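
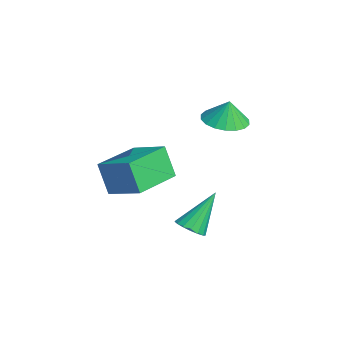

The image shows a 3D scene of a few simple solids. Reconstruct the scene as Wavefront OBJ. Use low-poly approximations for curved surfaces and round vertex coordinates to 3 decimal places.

v 0.012 2.139 -1.547
v 0.587 2.508 -1.646
v -0.452 3.281 0.027
v 0.36 2.665 -1.827
v 0.053 2.702 -1.944
v -0.263 2.61 -1.97
v -0.516 2.41 -1.899
v -0.648 2.147 -1.748
v -0.629 1.883 -1.551
v -0.463 1.678 -1.353
v -0.188 1.578 -1.199
v 0.133 1.606 -1.126
v 0.426 1.757 -1.148
v 0.624 1.995 -1.263
v 0.682 2.266 -1.442
v -1.148 -0.803 0.151
v -1.657 -1.111 1.561
v -2.474 0.924 0.051
v -2.983 0.616 1.461
v 0.063 0.164 0.799
v -0.446 -0.144 2.209
v -1.263 1.891 0.699
v -1.772 1.583 2.109
v -1.465 3.906 3.467
v -0.528 3.66 3.421
v -1.375 4.054 4.513
v -0.518 4.087 3.359
v -0.696 4.479 3.32
v -1.026 4.757 3.309
v -1.443 4.866 3.33
v -1.865 4.786 3.378
v -2.207 4.531 3.443
v -2.402 4.153 3.514
v -2.412 3.725 3.575
v -2.234 3.334 3.615
v -1.904 3.056 3.625
v -1.487 2.946 3.604
v -1.066 3.027 3.557
v -0.724 3.282 3.491
f 2 1 4
f 2 4 3
f 4 1 5
f 4 5 3
f 5 1 6
f 5 6 3
f 6 1 7
f 6 7 3
f 7 1 8
f 7 8 3
f 8 1 9
f 8 9 3
f 9 1 10
f 9 10 3
f 10 1 11
f 10 11 3
f 11 1 12
f 11 12 3
f 12 1 13
f 12 13 3
f 13 1 14
f 13 14 3
f 14 1 15
f 14 15 3
f 15 1 2
f 15 2 3
f 17 19 16
f 20 17 16
f 16 19 18
f 18 20 16
f 17 23 19
f 21 17 20
f 21 23 17
f 19 23 18
f 22 20 18
f 18 23 22
f 22 21 20
f 23 21 22
f 25 24 27
f 25 27 26
f 27 24 28
f 27 28 26
f 28 24 29
f 28 29 26
f 29 24 30
f 29 30 26
f 30 24 31
f 30 31 26
f 31 24 32
f 31 32 26
f 32 24 33
f 32 33 26
f 33 24 34
f 33 34 26
f 34 24 35
f 34 35 26
f 35 24 36
f 35 36 26
f 36 24 37
f 36 37 26
f 37 24 38
f 37 38 26
f 38 24 39
f 38 39 26
f 39 24 25
f 39 25 26



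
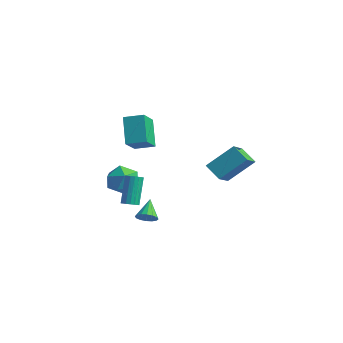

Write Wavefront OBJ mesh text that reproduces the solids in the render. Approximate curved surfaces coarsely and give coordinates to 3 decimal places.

v 0.313 -0.931 -4.257
v 0.848 -0.971 -3.807
v -0.313 0.091 -3.423
v 0.945 -0.716 -4.045
v 0.873 -0.519 -4.341
v 0.651 -0.432 -4.614
v 0.339 -0.479 -4.791
v 0.02 -0.647 -4.825
v -0.221 -0.89 -4.708
v -0.318 -1.145 -4.469
v -0.247 -1.342 -4.174
v -0.025 -1.429 -3.901
v 0.288 -1.383 -3.723
v 0.607 -1.215 -3.689
v 0.96 -3.068 -1.652
v 1.478 -2.963 -1.544
v 0.939 -1.967 0.08
v 0.42 -2.072 -0.028
v 1.404 -2.764 -1.691
v 0.865 -1.768 -0.067
v 1.228 -2.634 -1.829
v 0.689 -1.638 -0.205
v 0.991 -2.604 -1.926
v 0.451 -1.608 -0.302
v 0.746 -2.68 -1.961
v 0.206 -1.684 -0.337
v 0.55 -2.845 -1.925
v 0.011 -1.849 -0.301
v 0.449 -3.061 -1.826
v -0.091 -2.065 -0.202
v 0.464 -3.279 -1.687
v -0.076 -2.283 -0.063
v 0.593 -3.448 -1.541
v 0.053 -2.452 0.083
v 0.806 -3.53 -1.419
v 0.266 -2.534 0.204
v 1.054 -3.507 -1.352
v 0.514 -2.511 0.272
v 1.281 -3.383 -1.352
v 0.741 -2.386 0.271
v 1.434 -3.186 -1.422
v 0.894 -2.19 0.202
v 2.914 1.36 0.29
v 3.836 2.755 1.658
v 2.354 2.851 -0.852
v 3.276 4.246 0.516
v 4.004 1.274 -0.356
v 4.926 2.669 1.012
v 3.444 2.765 -1.498
v 4.366 4.16 -0.13
v 0.132 -1.714 2.051
v 0.608 -2.996 3.252
v -0.885 -0.785 3.446
v -0.409 -2.067 4.647
v 1.149 -1.053 2.353
v 1.625 -2.335 3.554
v 0.132 -0.124 3.748
v 0.608 -1.406 4.949
v -1.338 -0.741 -0.873
v -0.462 -0.848 -1.572
v -1.298 -2.532 -0.548
v -0.422 -2.639 -1.247
v -0.296 -2.104 -0.265
v -0.321 -0.998 -0.466
v -1.439 -2.382 -1.654
v -1.464 -1.276 -1.855
v -0.525 -1.863 -2.055
v 0.181 -1.691 -1.196
v -1.941 -1.689 -0.924
v -1.235 -1.517 -0.065
f 2 1 4
f 2 4 3
f 4 1 5
f 4 5 3
f 5 1 6
f 5 6 3
f 6 1 7
f 6 7 3
f 7 1 8
f 7 8 3
f 8 1 9
f 8 9 3
f 9 1 10
f 9 10 3
f 10 1 11
f 10 11 3
f 11 1 12
f 11 12 3
f 12 1 13
f 12 13 3
f 13 1 14
f 13 14 3
f 14 1 2
f 14 2 3
f 16 15 19
f 16 19 17
f 17 19 20
f 17 20 18
f 19 15 21
f 19 21 20
f 20 21 22
f 20 22 18
f 21 15 23
f 21 23 22
f 22 23 24
f 22 24 18
f 23 15 25
f 23 25 24
f 24 25 26
f 24 26 18
f 25 15 27
f 25 27 26
f 26 27 28
f 26 28 18
f 27 15 29
f 27 29 28
f 28 29 30
f 28 30 18
f 29 15 31
f 29 31 30
f 30 31 32
f 30 32 18
f 31 15 33
f 31 33 32
f 32 33 34
f 32 34 18
f 33 15 35
f 33 35 34
f 34 35 36
f 34 36 18
f 35 15 37
f 35 37 36
f 36 37 38
f 36 38 18
f 37 15 39
f 37 39 38
f 38 39 40
f 38 40 18
f 39 15 41
f 39 41 40
f 40 41 42
f 40 42 18
f 41 15 16
f 41 16 42
f 42 16 17
f 42 17 18
f 44 46 43
f 47 44 43
f 43 46 45
f 45 47 43
f 44 50 46
f 48 44 47
f 48 50 44
f 46 50 45
f 49 47 45
f 45 50 49
f 49 48 47
f 50 48 49
f 52 54 51
f 55 52 51
f 51 54 53
f 53 55 51
f 52 58 54
f 56 52 55
f 56 58 52
f 54 58 53
f 57 55 53
f 53 58 57
f 57 56 55
f 58 56 57
f 59 70 64
f 59 64 60
f 59 60 66
f 59 66 69
f 59 69 70
f 60 64 68
f 64 70 63
f 70 69 61
f 69 66 65
f 66 60 67
f 62 68 63
f 62 63 61
f 62 61 65
f 62 65 67
f 62 67 68
f 63 68 64
f 61 63 70
f 65 61 69
f 67 65 66
f 68 67 60



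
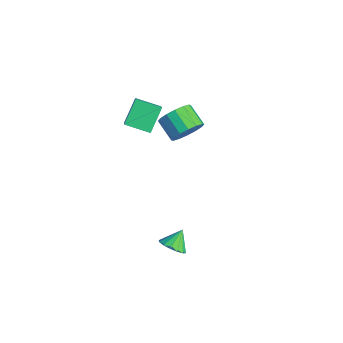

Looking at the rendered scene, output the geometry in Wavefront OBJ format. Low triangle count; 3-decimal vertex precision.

v -2.066 4.007 0.048
v -1.597 4.334 0.987
v -2.924 4.099 1.732
v -3.394 3.773 0.792
v -1.81 4.809 0.756
v -3.138 4.574 1.501
v -2.093 5.069 0.336
v -3.42 4.834 1.08
v -2.368 5.044 -0.162
v -3.695 4.809 0.582
v -2.562 4.742 -0.604
v -3.889 4.507 0.141
v -2.624 4.243 -0.871
v -3.951 4.008 -0.126
v -2.536 3.681 -0.892
v -3.863 3.446 -0.147
v -2.322 3.206 -0.661
v -3.65 2.971 0.084
v -2.04 2.946 -0.24
v -3.367 2.711 0.504
v -1.765 2.971 0.258
v -3.092 2.736 1.002
v -1.571 3.273 0.699
v -2.898 3.038 1.444
v -1.509 3.772 0.966
v -2.836 3.537 1.711
v 3.891 0.247 -3.459
v 4.522 0.786 -3.688
v 3.529 1.053 -2.561
v 4.172 0.906 -3.936
v 3.747 0.849 -4.057
v 3.361 0.631 -4.017
v 3.117 0.31 -3.828
v 3.08 -0.027 -3.54
v 3.261 -0.291 -3.231
v 3.61 -0.411 -2.982
v 4.035 -0.354 -2.862
v 4.421 -0.137 -2.902
v 4.665 0.184 -3.091
v 4.702 0.522 -3.378
v -4.058 0.857 0.446
v -3.019 0.439 1.474
v -4.848 1.945 1.688
v -3.81 1.526 2.716
v -3.11 2.074 -0.016
v -2.072 1.655 1.012
v -3.901 3.161 1.226
v -2.862 2.743 2.254
f 2 1 5
f 2 5 3
f 3 5 6
f 3 6 4
f 5 1 7
f 5 7 6
f 6 7 8
f 6 8 4
f 7 1 9
f 7 9 8
f 8 9 10
f 8 10 4
f 9 1 11
f 9 11 10
f 10 11 12
f 10 12 4
f 11 1 13
f 11 13 12
f 12 13 14
f 12 14 4
f 13 1 15
f 13 15 14
f 14 15 16
f 14 16 4
f 15 1 17
f 15 17 16
f 16 17 18
f 16 18 4
f 17 1 19
f 17 19 18
f 18 19 20
f 18 20 4
f 19 1 21
f 19 21 20
f 20 21 22
f 20 22 4
f 21 1 23
f 21 23 22
f 22 23 24
f 22 24 4
f 23 1 25
f 23 25 24
f 24 25 26
f 24 26 4
f 25 1 2
f 25 2 26
f 26 2 3
f 26 3 4
f 28 27 30
f 28 30 29
f 30 27 31
f 30 31 29
f 31 27 32
f 31 32 29
f 32 27 33
f 32 33 29
f 33 27 34
f 33 34 29
f 34 27 35
f 34 35 29
f 35 27 36
f 35 36 29
f 36 27 37
f 36 37 29
f 37 27 38
f 37 38 29
f 38 27 39
f 38 39 29
f 39 27 40
f 39 40 29
f 40 27 28
f 40 28 29
f 42 44 41
f 45 42 41
f 41 44 43
f 43 45 41
f 42 48 44
f 46 42 45
f 46 48 42
f 44 48 43
f 47 45 43
f 43 48 47
f 47 46 45
f 48 46 47



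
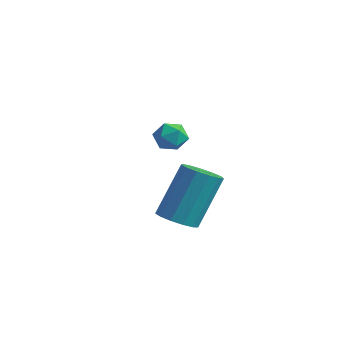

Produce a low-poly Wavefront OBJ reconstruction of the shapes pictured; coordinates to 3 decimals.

v -2.258 0.693 1.75
v -1.663 0.496 1.931
v -2.657 -0.236 2.049
v -2.062 -0.433 2.23
v -2.368 0.034 2.566
v -2.121 0.609 2.382
v -2.199 -0.349 1.598
v -1.952 0.226 1.414
v -1.627 -0.148 1.838
v -1.731 0.089 2.436
v -2.589 0.171 1.544
v -2.693 0.408 2.142
v 1.828 -3.721 1.204
v 2.426 -4.062 1.378
v 2.51 -3.021 3.13
v 1.912 -2.679 2.956
v 2.538 -3.734 1.178
v 2.621 -2.693 2.93
v 2.424 -3.402 0.986
v 2.508 -2.361 2.738
v 2.121 -3.171 0.863
v 2.205 -2.13 2.616
v 1.726 -3.114 0.849
v 1.809 -2.073 2.601
v 1.362 -3.25 0.947
v 1.446 -2.209 2.699
v 1.147 -3.536 1.127
v 1.231 -2.494 2.879
v 1.148 -3.88 1.331
v 1.232 -2.838 3.083
v 1.365 -4.173 1.495
v 1.449 -3.132 3.247
v 1.729 -4.323 1.566
v 1.813 -3.282 3.319
v 2.124 -4.281 1.523
v 2.208 -3.24 3.275
f 1 12 6
f 1 6 2
f 1 2 8
f 1 8 11
f 1 11 12
f 2 6 10
f 6 12 5
f 12 11 3
f 11 8 7
f 8 2 9
f 4 10 5
f 4 5 3
f 4 3 7
f 4 7 9
f 4 9 10
f 5 10 6
f 3 5 12
f 7 3 11
f 9 7 8
f 10 9 2
f 14 13 17
f 14 17 15
f 15 17 18
f 15 18 16
f 17 13 19
f 17 19 18
f 18 19 20
f 18 20 16
f 19 13 21
f 19 21 20
f 20 21 22
f 20 22 16
f 21 13 23
f 21 23 22
f 22 23 24
f 22 24 16
f 23 13 25
f 23 25 24
f 24 25 26
f 24 26 16
f 25 13 27
f 25 27 26
f 26 27 28
f 26 28 16
f 27 13 29
f 27 29 28
f 28 29 30
f 28 30 16
f 29 13 31
f 29 31 30
f 30 31 32
f 30 32 16
f 31 13 33
f 31 33 32
f 32 33 34
f 32 34 16
f 33 13 35
f 33 35 34
f 34 35 36
f 34 36 16
f 35 13 14
f 35 14 36
f 36 14 15
f 36 15 16



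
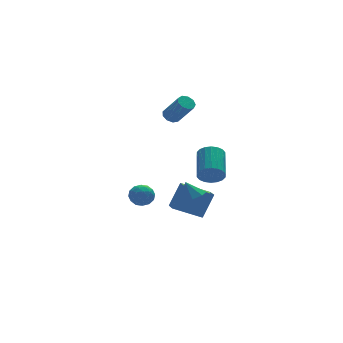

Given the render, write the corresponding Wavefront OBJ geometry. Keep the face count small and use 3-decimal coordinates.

v -0.51 -2.072 -1.764
v 0.209 -2.353 -1.433
v -0.85 -1.708 -0.716
v 0.251 -1.743 -1.631
v -0.152 -1.325 -1.907
v -0.765 -1.345 -2.099
v -1.229 -1.79 -2.095
v -1.271 -2.401 -1.897
v -0.868 -2.818 -1.621
v -0.255 -2.798 -1.429
v -0.018 2.613 2.808
v 0.532 2.559 2.552
v 1.109 1.493 4.015
v 0.558 1.547 4.272
v 0.523 2.894 2.8
v 1.1 1.828 4.263
v 0.26 3.098 3.052
v 0.837 2.032 4.515
v -0.133 3.075 3.19
v 0.444 2.009 4.653
v -0.472 2.836 3.149
v 0.104 1.77 4.613
v -0.599 2.492 2.949
v -0.023 1.426 4.413
v -0.454 2.205 2.683
v 0.122 1.139 4.147
v -0.105 2.109 2.476
v 0.471 1.043 3.939
v 0.284 2.249 2.424
v 0.861 1.183 3.887
v 1.248 1.251 -5.286
v 0.871 -0.239 -4.743
v -0.429 1.959 -4.509
v -0.807 0.469 -3.966
v 2.147 1.611 -3.674
v 1.769 0.121 -3.131
v 0.469 2.319 -2.897
v 0.092 0.829 -2.354
v -3.099 -0.057 -1.629
v -2.529 -0.647 -1.497
v -3.971 -0.993 -2.043
v -3.401 -1.583 -1.911
v -3.74 -1.182 -1.267
v -3.201 -0.604 -1.012
v -3.299 -1.036 -2.528
v -2.76 -0.458 -2.273
v -2.652 -1.252 -2.053
v -2.925 -1.342 -1.274
v -3.575 -0.298 -2.266
v -3.848 -0.388 -1.487
v -2.738 -0.27 -1.527
v -3.762 -1.37 -2.013
v -3.962 -1.135 -1.635
v -3.627 -1.481 -1.557
v -3.133 -0.245 -1.241
v -2.798 -0.591 -1.164
v -3.51 -0.906 -1.029
v -3.702 -1.049 -2.376
v -3.367 -1.395 -2.299
v -2.873 -0.159 -1.983
v -2.538 -0.505 -1.905
v -2.99 -0.734 -2.511
v -2.475 -0.972 -1.776
v -2.987 -1.522 -2.019
v -2.927 -1.201 -2.382
v -2.61 -0.861 -2.232
v -2.635 -1.025 -1.318
v -3.148 -1.575 -1.561
v -3.347 -1.34 -1.183
v -3.031 -1 -1.033
v -2.708 -1.381 -1.645
v -3.352 -0.065 -1.979
v -3.865 -0.615 -2.222
v -3.469 -0.64 -2.507
v -3.153 -0.3 -2.357
v -3.513 -0.118 -1.521
v -4.025 -0.668 -1.764
v -3.89 -0.779 -1.308
v -3.573 -0.439 -1.158
v -3.792 -0.259 -1.895
v 1.079 -1.013 -0.835
v 1.789 -1.059 -1.336
v 2.531 0.728 -0.445
v 1.821 0.773 0.055
v 1.545 -0.85 -1.552
v 2.287 0.937 -0.661
v 1.208 -0.673 -1.626
v 1.951 1.114 -0.735
v 0.846 -0.564 -1.543
v 1.589 1.223 -0.652
v 0.53 -0.543 -1.32
v 1.272 1.243 -0.429
v 0.323 -0.616 -1.001
v 1.065 1.17 -0.111
v 0.265 -0.768 -0.65
v 1.008 1.019 0.241
v 0.369 -0.968 -0.335
v 1.111 0.819 0.556
v 0.613 -1.177 -0.119
v 1.355 0.61 0.772
v 0.949 -1.354 -0.045
v 1.692 0.433 0.846
v 1.311 -1.463 -0.128
v 2.054 0.324 0.763
v 1.628 -1.483 -0.351
v 2.37 0.303 0.54
v 1.835 -1.41 -0.669
v 2.577 0.376 0.221
v 1.892 -1.259 -1.021
v 2.635 0.528 -0.13
f 2 1 4
f 2 4 3
f 4 1 5
f 4 5 3
f 5 1 6
f 5 6 3
f 6 1 7
f 6 7 3
f 7 1 8
f 7 8 3
f 8 1 9
f 8 9 3
f 9 1 10
f 9 10 3
f 10 1 2
f 10 2 3
f 12 11 15
f 12 15 13
f 13 15 16
f 13 16 14
f 15 11 17
f 15 17 16
f 16 17 18
f 16 18 14
f 17 11 19
f 17 19 18
f 18 19 20
f 18 20 14
f 19 11 21
f 19 21 20
f 20 21 22
f 20 22 14
f 21 11 23
f 21 23 22
f 22 23 24
f 22 24 14
f 23 11 25
f 23 25 24
f 24 25 26
f 24 26 14
f 25 11 27
f 25 27 26
f 26 27 28
f 26 28 14
f 27 11 29
f 27 29 28
f 28 29 30
f 28 30 14
f 29 11 12
f 29 12 30
f 30 12 13
f 30 13 14
f 32 34 31
f 35 32 31
f 31 34 33
f 33 35 31
f 32 38 34
f 36 32 35
f 36 38 32
f 34 38 33
f 37 35 33
f 33 38 37
f 37 36 35
f 38 36 37
f 39 76 55
f 76 50 79
f 55 79 44
f 76 79 55
f 39 55 51
f 55 44 56
f 51 56 40
f 55 56 51
f 39 51 60
f 51 40 61
f 60 61 46
f 51 61 60
f 39 60 72
f 60 46 75
f 72 75 49
f 60 75 72
f 39 72 76
f 72 49 80
f 76 80 50
f 72 80 76
f 40 56 67
f 56 44 70
f 67 70 48
f 56 70 67
f 44 79 57
f 79 50 78
f 57 78 43
f 79 78 57
f 50 80 77
f 80 49 73
f 77 73 41
f 80 73 77
f 49 75 74
f 75 46 62
f 74 62 45
f 75 62 74
f 46 61 66
f 61 40 63
f 66 63 47
f 61 63 66
f 42 68 54
f 68 48 69
f 54 69 43
f 68 69 54
f 42 54 52
f 54 43 53
f 52 53 41
f 54 53 52
f 42 52 59
f 52 41 58
f 59 58 45
f 52 58 59
f 42 59 64
f 59 45 65
f 64 65 47
f 59 65 64
f 42 64 68
f 64 47 71
f 68 71 48
f 64 71 68
f 43 69 57
f 69 48 70
f 57 70 44
f 69 70 57
f 41 53 77
f 53 43 78
f 77 78 50
f 53 78 77
f 45 58 74
f 58 41 73
f 74 73 49
f 58 73 74
f 47 65 66
f 65 45 62
f 66 62 46
f 65 62 66
f 48 71 67
f 71 47 63
f 67 63 40
f 71 63 67
f 82 81 85
f 82 85 83
f 83 85 86
f 83 86 84
f 85 81 87
f 85 87 86
f 86 87 88
f 86 88 84
f 87 81 89
f 87 89 88
f 88 89 90
f 88 90 84
f 89 81 91
f 89 91 90
f 90 91 92
f 90 92 84
f 91 81 93
f 91 93 92
f 92 93 94
f 92 94 84
f 93 81 95
f 93 95 94
f 94 95 96
f 94 96 84
f 95 81 97
f 95 97 96
f 96 97 98
f 96 98 84
f 97 81 99
f 97 99 98
f 98 99 100
f 98 100 84
f 99 81 101
f 99 101 100
f 100 101 102
f 100 102 84
f 101 81 103
f 101 103 102
f 102 103 104
f 102 104 84
f 103 81 105
f 103 105 104
f 104 105 106
f 104 106 84
f 105 81 107
f 105 107 106
f 106 107 108
f 106 108 84
f 107 81 109
f 107 109 108
f 108 109 110
f 108 110 84
f 109 81 82
f 109 82 110
f 110 82 83
f 110 83 84



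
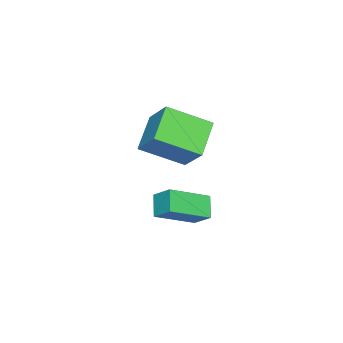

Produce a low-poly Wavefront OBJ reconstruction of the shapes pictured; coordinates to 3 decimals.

v -3.108 -4.982 4.321
v -2.539 -4.182 5.172
v -3.784 -3.695 3.562
v -3.215 -2.894 4.413
v -1.965 -4.886 3.467
v -1.396 -4.085 4.318
v -2.641 -3.598 2.708
v -2.072 -2.798 3.559
v -2.441 -4.572 1.284
v -2.208 -3.929 1.772
v -3.551 -3.674 0.631
v -3.318 -3.031 1.118
v -1.862 -4.309 0.662
v -1.629 -3.666 1.149
v -2.972 -3.411 0.008
v -2.739 -2.768 0.496
f 2 4 1
f 5 2 1
f 1 4 3
f 3 5 1
f 2 8 4
f 6 2 5
f 6 8 2
f 4 8 3
f 7 5 3
f 3 8 7
f 7 6 5
f 8 6 7
f 10 12 9
f 13 10 9
f 9 12 11
f 11 13 9
f 10 16 12
f 14 10 13
f 14 16 10
f 12 16 11
f 15 13 11
f 11 16 15
f 15 14 13
f 16 14 15



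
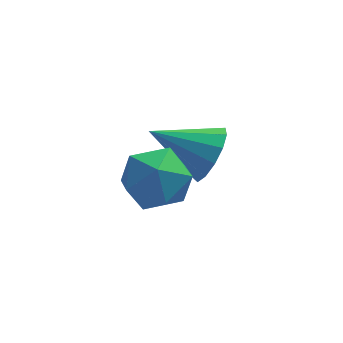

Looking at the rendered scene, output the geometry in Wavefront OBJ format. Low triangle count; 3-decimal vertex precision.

v 0.243 2.762 -3.352
v 0.657 3.212 -2.733
v -1.243 3.078 -2.588
v 0.544 3.534 -3.085
v 0.336 3.61 -3.522
v 0.098 3.418 -3.905
v -0.094 3.017 -4.112
v -0.179 2.536 -4.078
v -0.13 2.126 -3.814
v 0.038 1.918 -3.402
v 0.27 1.979 -2.975
v 0.494 2.288 -2.667
v 0.638 2.747 -2.577
v -1.391 1.427 -1.945
v -0.519 1.06 -2.145
v -1.981 -0.02 -1.855
v -1.109 -0.387 -2.055
v -1.265 0.052 -1.208
v -0.901 0.947 -1.264
v -1.599 0.093 -2.736
v -1.235 0.988 -2.792
v -0.648 0.235 -2.635
v -0.441 0.21 -1.69
v -2.059 0.83 -2.31
v -1.852 0.805 -1.365
f 2 1 4
f 2 4 3
f 4 1 5
f 4 5 3
f 5 1 6
f 5 6 3
f 6 1 7
f 6 7 3
f 7 1 8
f 7 8 3
f 8 1 9
f 8 9 3
f 9 1 10
f 9 10 3
f 10 1 11
f 10 11 3
f 11 1 12
f 11 12 3
f 12 1 13
f 12 13 3
f 13 1 2
f 13 2 3
f 14 25 19
f 14 19 15
f 14 15 21
f 14 21 24
f 14 24 25
f 15 19 23
f 19 25 18
f 25 24 16
f 24 21 20
f 21 15 22
f 17 23 18
f 17 18 16
f 17 16 20
f 17 20 22
f 17 22 23
f 18 23 19
f 16 18 25
f 20 16 24
f 22 20 21
f 23 22 15



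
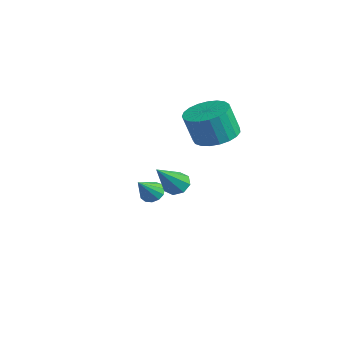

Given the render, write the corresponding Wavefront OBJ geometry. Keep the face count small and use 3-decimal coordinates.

v -4.131 -1.064 -3.104
v -3.56 -0.776 -3.078
v -3.689 -2.036 -2.036
v -3.77 -0.608 -2.838
v -4.095 -0.584 -2.683
v -4.431 -0.713 -2.661
v -4.672 -0.954 -2.78
v -4.741 -1.23 -3.002
v -4.616 -1.453 -3.257
v -4.338 -1.553 -3.463
v -3.993 -1.497 -3.555
v -3.693 -1.305 -3.504
v -3.531 -1.036 -3.326
v 1.968 -3.17 0.632
v 2.279 -3.512 0.175
v 2.632 -4.49 2.068
v 2.564 -3.154 0.372
v 2.5 -2.806 0.721
v 2.124 -2.671 1.019
v 1.658 -2.828 1.09
v 1.373 -3.186 0.893
v 1.437 -3.534 0.543
v 1.812 -3.669 0.246
v -0.841 0.416 1.575
v -0.085 -0.359 1.386
v -0.202 -0.852 2.935
v -0.959 -0.076 3.125
v 0.173 -0.005 1.518
v 0.055 -0.498 3.067
v 0.256 0.422 1.66
v 0.138 -0.071 3.21
v 0.148 0.848 1.788
v 0.031 0.355 3.337
v -0.13 1.199 1.878
v -0.248 0.706 3.428
v -0.531 1.415 1.917
v -0.649 0.922 3.466
v -0.986 1.459 1.896
v -1.104 0.966 3.445
v -1.416 1.322 1.82
v -1.534 0.829 3.369
v -1.746 1.029 1.701
v -1.864 0.536 3.251
v -1.92 0.63 1.561
v -2.038 0.137 3.11
v -1.908 0.194 1.423
v -2.025 -0.299 2.973
v -1.71 -0.204 1.312
v -1.828 -0.697 2.861
v -1.363 -0.494 1.246
v -1.481 -0.987 2.795
v -0.925 -0.627 1.237
v -1.043 -1.12 2.786
v -0.473 -0.579 1.287
v -0.591 -1.072 2.836
f 2 1 4
f 2 4 3
f 4 1 5
f 4 5 3
f 5 1 6
f 5 6 3
f 6 1 7
f 6 7 3
f 7 1 8
f 7 8 3
f 8 1 9
f 8 9 3
f 9 1 10
f 9 10 3
f 10 1 11
f 10 11 3
f 11 1 12
f 11 12 3
f 12 1 13
f 12 13 3
f 13 1 2
f 13 2 3
f 15 14 17
f 15 17 16
f 17 14 18
f 17 18 16
f 18 14 19
f 18 19 16
f 19 14 20
f 19 20 16
f 20 14 21
f 20 21 16
f 21 14 22
f 21 22 16
f 22 14 23
f 22 23 16
f 23 14 15
f 23 15 16
f 25 24 28
f 25 28 26
f 26 28 29
f 26 29 27
f 28 24 30
f 28 30 29
f 29 30 31
f 29 31 27
f 30 24 32
f 30 32 31
f 31 32 33
f 31 33 27
f 32 24 34
f 32 34 33
f 33 34 35
f 33 35 27
f 34 24 36
f 34 36 35
f 35 36 37
f 35 37 27
f 36 24 38
f 36 38 37
f 37 38 39
f 37 39 27
f 38 24 40
f 38 40 39
f 39 40 41
f 39 41 27
f 40 24 42
f 40 42 41
f 41 42 43
f 41 43 27
f 42 24 44
f 42 44 43
f 43 44 45
f 43 45 27
f 44 24 46
f 44 46 45
f 45 46 47
f 45 47 27
f 46 24 48
f 46 48 47
f 47 48 49
f 47 49 27
f 48 24 50
f 48 50 49
f 49 50 51
f 49 51 27
f 50 24 52
f 50 52 51
f 51 52 53
f 51 53 27
f 52 24 54
f 52 54 53
f 53 54 55
f 53 55 27
f 54 24 25
f 54 25 55
f 55 25 26
f 55 26 27



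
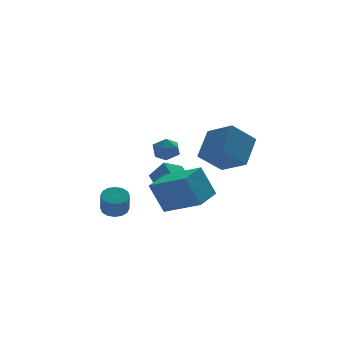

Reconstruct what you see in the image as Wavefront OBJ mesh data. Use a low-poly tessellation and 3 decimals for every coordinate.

v -3.105 -2.128 -3.252
v -2.616 -1.753 -2.989
v -2.766 -2.277 -1.965
v -3.255 -2.652 -2.228
v -2.907 -1.57 -2.938
v -3.057 -2.094 -1.914
v -3.251 -1.538 -2.971
v -3.401 -2.061 -1.947
v -3.555 -1.663 -3.08
v -3.705 -2.186 -2.056
v -3.739 -1.913 -3.235
v -3.889 -2.436 -2.211
v -3.753 -2.22 -3.394
v -3.903 -2.744 -2.37
v -3.594 -2.503 -3.515
v -3.744 -3.027 -2.491
v -3.303 -2.686 -3.566
v -3.453 -3.21 -2.542
v -2.959 -2.719 -3.533
v -3.109 -3.242 -2.509
v -2.655 -2.594 -3.424
v -2.805 -3.117 -2.4
v -2.471 -2.344 -3.269
v -2.621 -2.867 -2.245
v -2.457 -2.036 -3.11
v -2.607 -2.56 -2.086
v 1.067 -1.86 -0.537
v 1.754 -3.246 0.192
v 1.988 -0.785 0.638
v 2.675 -2.171 1.367
v 2.325 -1.789 -1.587
v 3.012 -3.175 -0.858
v 3.246 -0.714 -0.412
v 3.933 -2.1 0.317
v 0.128 -4.807 -2.479
v -0.477 -4.429 -0.881
v -1.117 -3.315 -3.303
v -1.721 -2.937 -1.705
v 1.281 -3.743 -2.295
v 0.677 -3.365 -0.697
v 0.037 -2.251 -3.119
v -0.568 -1.873 -1.521
v -0.832 -1.328 -0.192
v -0.097 -1.358 -0.181
v -0.883 -2.382 0.361
v -0.148 -2.412 0.372
v -0.502 -1.919 0.788
v -0.471 -1.268 0.446
v -0.509 -2.472 -0.266
v -0.478 -1.821 -0.608
v 0.103 -2.065 -0.227
v 0.107 -1.723 0.425
v -1.087 -2.017 -0.245
v -1.083 -1.675 0.407
v 0.706 0.217 -3.502
v -0.347 -0.132 -3.018
v 0.635 1.15 -2.983
v -0.417 0.801 -2.499
v 1.297 -0.261 -2.561
v 0.245 -0.61 -2.077
v 1.227 0.672 -2.042
v 0.174 0.323 -1.558
f 2 1 5
f 2 5 3
f 3 5 6
f 3 6 4
f 5 1 7
f 5 7 6
f 6 7 8
f 6 8 4
f 7 1 9
f 7 9 8
f 8 9 10
f 8 10 4
f 9 1 11
f 9 11 10
f 10 11 12
f 10 12 4
f 11 1 13
f 11 13 12
f 12 13 14
f 12 14 4
f 13 1 15
f 13 15 14
f 14 15 16
f 14 16 4
f 15 1 17
f 15 17 16
f 16 17 18
f 16 18 4
f 17 1 19
f 17 19 18
f 18 19 20
f 18 20 4
f 19 1 21
f 19 21 20
f 20 21 22
f 20 22 4
f 21 1 23
f 21 23 22
f 22 23 24
f 22 24 4
f 23 1 25
f 23 25 24
f 24 25 26
f 24 26 4
f 25 1 2
f 25 2 26
f 26 2 3
f 26 3 4
f 28 30 27
f 31 28 27
f 27 30 29
f 29 31 27
f 28 34 30
f 32 28 31
f 32 34 28
f 30 34 29
f 33 31 29
f 29 34 33
f 33 32 31
f 34 32 33
f 36 38 35
f 39 36 35
f 35 38 37
f 37 39 35
f 36 42 38
f 40 36 39
f 40 42 36
f 38 42 37
f 41 39 37
f 37 42 41
f 41 40 39
f 42 40 41
f 43 54 48
f 43 48 44
f 43 44 50
f 43 50 53
f 43 53 54
f 44 48 52
f 48 54 47
f 54 53 45
f 53 50 49
f 50 44 51
f 46 52 47
f 46 47 45
f 46 45 49
f 46 49 51
f 46 51 52
f 47 52 48
f 45 47 54
f 49 45 53
f 51 49 50
f 52 51 44
f 56 58 55
f 59 56 55
f 55 58 57
f 57 59 55
f 56 62 58
f 60 56 59
f 60 62 56
f 58 62 57
f 61 59 57
f 57 62 61
f 61 60 59
f 62 60 61



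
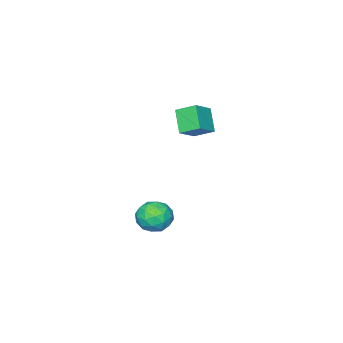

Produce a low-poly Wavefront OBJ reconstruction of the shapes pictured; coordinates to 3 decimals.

v -3.159 1.872 1.402
v -3.662 1.15 2.318
v -3.527 2.715 1.864
v -4.031 1.994 2.78
v -2.169 1.966 2.02
v -2.673 1.245 2.936
v -2.538 2.81 2.482
v -3.041 2.088 3.398
v -1.765 1.588 -2.304
v -1.079 2.123 -2.366
v -1.261 0.817 -3.374
v -0.575 1.352 -3.436
v -0.658 0.829 -2.743
v -0.97 1.306 -2.081
v -1.37 1.634 -3.659
v -1.682 2.111 -2.997
v -0.835 2.152 -3.204
v -0.395 1.655 -2.638
v -1.945 1.285 -3.102
v -1.505 0.788 -2.536
v -1.466 1.923 -2.241
v -0.874 1.017 -3.499
v -0.922 0.709 -3.091
v -0.519 1.024 -3.128
v -1.402 1.443 -2.074
v -0.999 1.758 -2.11
v -0.751 0.997 -2.332
v -1.341 1.182 -3.63
v -0.938 1.497 -3.666
v -1.821 1.916 -2.612
v -1.418 2.231 -2.649
v -1.589 1.943 -3.408
v -0.92 2.255 -2.77
v -0.623 1.802 -3.399
v -1.091 1.967 -3.53
v -1.274 2.248 -3.141
v -0.661 1.963 -2.437
v -0.365 1.509 -3.066
v -0.413 1.202 -2.659
v -0.597 1.482 -2.27
v -0.518 1.98 -2.93
v -1.975 1.431 -2.674
v -1.679 0.977 -3.303
v -1.743 1.458 -3.47
v -1.927 1.738 -3.081
v -1.717 1.138 -2.341
v -1.42 0.685 -2.97
v -1.066 0.692 -2.599
v -1.249 0.973 -2.21
v -1.822 0.96 -2.81
f 2 4 1
f 5 2 1
f 1 4 3
f 3 5 1
f 2 8 4
f 6 2 5
f 6 8 2
f 4 8 3
f 7 5 3
f 3 8 7
f 7 6 5
f 8 6 7
f 9 46 25
f 46 20 49
f 25 49 14
f 46 49 25
f 9 25 21
f 25 14 26
f 21 26 10
f 25 26 21
f 9 21 30
f 21 10 31
f 30 31 16
f 21 31 30
f 9 30 42
f 30 16 45
f 42 45 19
f 30 45 42
f 9 42 46
f 42 19 50
f 46 50 20
f 42 50 46
f 10 26 37
f 26 14 40
f 37 40 18
f 26 40 37
f 14 49 27
f 49 20 48
f 27 48 13
f 49 48 27
f 20 50 47
f 50 19 43
f 47 43 11
f 50 43 47
f 19 45 44
f 45 16 32
f 44 32 15
f 45 32 44
f 16 31 36
f 31 10 33
f 36 33 17
f 31 33 36
f 12 38 24
f 38 18 39
f 24 39 13
f 38 39 24
f 12 24 22
f 24 13 23
f 22 23 11
f 24 23 22
f 12 22 29
f 22 11 28
f 29 28 15
f 22 28 29
f 12 29 34
f 29 15 35
f 34 35 17
f 29 35 34
f 12 34 38
f 34 17 41
f 38 41 18
f 34 41 38
f 13 39 27
f 39 18 40
f 27 40 14
f 39 40 27
f 11 23 47
f 23 13 48
f 47 48 20
f 23 48 47
f 15 28 44
f 28 11 43
f 44 43 19
f 28 43 44
f 17 35 36
f 35 15 32
f 36 32 16
f 35 32 36
f 18 41 37
f 41 17 33
f 37 33 10
f 41 33 37



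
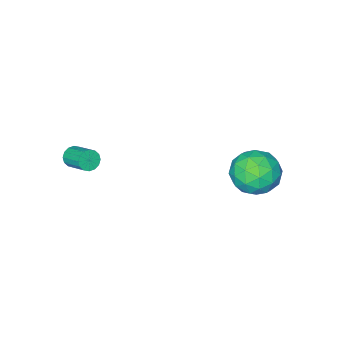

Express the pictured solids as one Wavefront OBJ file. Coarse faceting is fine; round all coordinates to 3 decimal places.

v 1.862 -3.104 2.548
v 2.049 -2.878 2.107
v 2.066 -1.75 2.691
v 1.878 -1.976 3.132
v 1.776 -2.862 2.084
v 1.793 -1.735 2.668
v 1.526 -2.911 2.186
v 1.543 -1.784 2.77
v 1.366 -3.012 2.385
v 1.382 -1.884 2.968
v 1.339 -3.137 2.627
v 1.355 -2.009 3.211
v 1.452 -3.253 2.848
v 1.468 -2.126 3.432
v 1.674 -3.33 2.989
v 1.691 -2.202 3.573
v 1.947 -3.345 3.012
v 1.964 -2.218 3.596
v 2.197 -3.296 2.91
v 2.214 -2.169 3.494
v 2.358 -3.196 2.712
v 2.374 -2.068 3.295
v 2.385 -3.071 2.469
v 2.401 -1.943 3.053
v 2.272 -2.954 2.248
v 2.288 -1.827 2.832
v -3.976 3.251 2.569
v -2.837 3.237 2.271
v -4.063 1.363 2.329
v -2.924 1.349 2.031
v -3.24 1.589 3.139
v -3.185 2.756 3.288
v -3.715 1.844 1.312
v -3.66 3.011 1.461
v -2.675 2.367 1.494
v -2.382 2.209 2.624
v -4.518 2.391 1.976
v -4.225 2.233 3.106
v -3.399 3.41 2.442
v -3.501 1.19 2.158
v -3.687 1.332 2.81
v -3.017 1.323 2.635
v -3.604 3.127 3.039
v -2.934 3.119 2.864
v -3.171 2.15 3.374
v -3.966 1.481 1.736
v -3.296 1.473 1.561
v -3.883 3.277 1.965
v -3.213 3.268 1.79
v -3.729 2.45 1.226
v -2.634 2.89 1.809
v -2.686 1.78 1.668
v -3.15 2.071 1.245
v -3.118 2.757 1.333
v -2.461 2.797 2.473
v -2.513 1.687 2.332
v -2.698 1.829 2.984
v -2.666 2.515 3.071
v -2.367 2.286 2.016
v -4.387 2.913 2.268
v -4.439 1.803 2.127
v -4.234 2.085 1.529
v -4.202 2.771 1.616
v -4.214 2.82 2.932
v -4.266 1.71 2.791
v -3.782 1.843 3.267
v -3.75 2.529 3.355
v -4.533 2.314 2.584
f 2 1 5
f 2 5 3
f 3 5 6
f 3 6 4
f 5 1 7
f 5 7 6
f 6 7 8
f 6 8 4
f 7 1 9
f 7 9 8
f 8 9 10
f 8 10 4
f 9 1 11
f 9 11 10
f 10 11 12
f 10 12 4
f 11 1 13
f 11 13 12
f 12 13 14
f 12 14 4
f 13 1 15
f 13 15 14
f 14 15 16
f 14 16 4
f 15 1 17
f 15 17 16
f 16 17 18
f 16 18 4
f 17 1 19
f 17 19 18
f 18 19 20
f 18 20 4
f 19 1 21
f 19 21 20
f 20 21 22
f 20 22 4
f 21 1 23
f 21 23 22
f 22 23 24
f 22 24 4
f 23 1 25
f 23 25 24
f 24 25 26
f 24 26 4
f 25 1 2
f 25 2 26
f 26 2 3
f 26 3 4
f 27 64 43
f 64 38 67
f 43 67 32
f 64 67 43
f 27 43 39
f 43 32 44
f 39 44 28
f 43 44 39
f 27 39 48
f 39 28 49
f 48 49 34
f 39 49 48
f 27 48 60
f 48 34 63
f 60 63 37
f 48 63 60
f 27 60 64
f 60 37 68
f 64 68 38
f 60 68 64
f 28 44 55
f 44 32 58
f 55 58 36
f 44 58 55
f 32 67 45
f 67 38 66
f 45 66 31
f 67 66 45
f 38 68 65
f 68 37 61
f 65 61 29
f 68 61 65
f 37 63 62
f 63 34 50
f 62 50 33
f 63 50 62
f 34 49 54
f 49 28 51
f 54 51 35
f 49 51 54
f 30 56 42
f 56 36 57
f 42 57 31
f 56 57 42
f 30 42 40
f 42 31 41
f 40 41 29
f 42 41 40
f 30 40 47
f 40 29 46
f 47 46 33
f 40 46 47
f 30 47 52
f 47 33 53
f 52 53 35
f 47 53 52
f 30 52 56
f 52 35 59
f 56 59 36
f 52 59 56
f 31 57 45
f 57 36 58
f 45 58 32
f 57 58 45
f 29 41 65
f 41 31 66
f 65 66 38
f 41 66 65
f 33 46 62
f 46 29 61
f 62 61 37
f 46 61 62
f 35 53 54
f 53 33 50
f 54 50 34
f 53 50 54
f 36 59 55
f 59 35 51
f 55 51 28
f 59 51 55



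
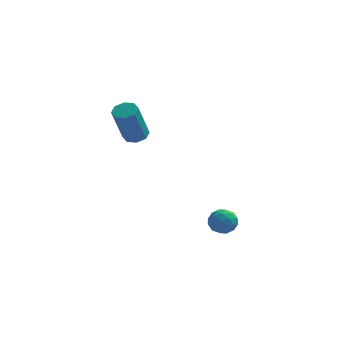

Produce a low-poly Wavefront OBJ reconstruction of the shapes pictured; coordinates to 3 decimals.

v -1.903 4.151 1.456
v -1.363 3.774 1.411
v -1.757 2.972 3.399
v -2.297 3.349 3.444
v -1.266 4.227 1.613
v -1.66 3.425 3.601
v -1.543 4.635 1.722
v -1.937 3.834 3.711
v -2.03 4.76 1.676
v -2.424 3.958 3.665
v -2.443 4.528 1.501
v -2.837 3.726 3.489
v -2.54 4.075 1.299
v -2.934 3.273 3.287
v -2.263 3.666 1.189
v -2.657 2.865 3.178
v -1.776 3.542 1.235
v -2.17 2.74 3.224
v 2.209 3.383 -2.943
v 2.871 3.545 -3.318
v 1.989 2.435 -3.742
v 2.651 2.597 -4.117
v 2.673 2.304 -3.397
v 2.809 2.89 -2.903
v 2.051 3.09 -4.157
v 2.187 3.676 -3.663
v 2.774 3.364 -4.068
v 3.158 2.878 -3.598
v 1.702 3.102 -3.462
v 2.086 2.616 -2.992
v 2.559 3.547 -3.06
v 2.301 2.433 -4
v 2.314 2.261 -3.576
v 2.703 2.356 -3.797
v 2.523 3.162 -2.816
v 2.912 3.257 -3.036
v 2.796 2.528 -3.083
v 1.948 2.723 -4.024
v 2.337 2.818 -4.244
v 2.157 3.624 -3.263
v 2.546 3.719 -3.484
v 2.064 3.452 -3.977
v 2.891 3.536 -3.721
v 2.762 2.979 -4.191
v 2.409 3.269 -4.215
v 2.489 3.613 -3.925
v 3.117 3.25 -3.445
v 2.988 2.693 -3.915
v 3.001 2.521 -3.491
v 3.081 2.865 -3.201
v 3.06 3.144 -3.886
v 1.872 3.287 -3.145
v 1.743 2.73 -3.615
v 1.779 3.115 -3.859
v 1.859 3.459 -3.569
v 2.098 3.001 -2.869
v 1.969 2.444 -3.339
v 2.371 2.367 -3.135
v 2.451 2.711 -2.845
v 1.8 2.836 -3.174
f 2 1 5
f 2 5 3
f 3 5 6
f 3 6 4
f 5 1 7
f 5 7 6
f 6 7 8
f 6 8 4
f 7 1 9
f 7 9 8
f 8 9 10
f 8 10 4
f 9 1 11
f 9 11 10
f 10 11 12
f 10 12 4
f 11 1 13
f 11 13 12
f 12 13 14
f 12 14 4
f 13 1 15
f 13 15 14
f 14 15 16
f 14 16 4
f 15 1 17
f 15 17 16
f 16 17 18
f 16 18 4
f 17 1 2
f 17 2 18
f 18 2 3
f 18 3 4
f 19 56 35
f 56 30 59
f 35 59 24
f 56 59 35
f 19 35 31
f 35 24 36
f 31 36 20
f 35 36 31
f 19 31 40
f 31 20 41
f 40 41 26
f 31 41 40
f 19 40 52
f 40 26 55
f 52 55 29
f 40 55 52
f 19 52 56
f 52 29 60
f 56 60 30
f 52 60 56
f 20 36 47
f 36 24 50
f 47 50 28
f 36 50 47
f 24 59 37
f 59 30 58
f 37 58 23
f 59 58 37
f 30 60 57
f 60 29 53
f 57 53 21
f 60 53 57
f 29 55 54
f 55 26 42
f 54 42 25
f 55 42 54
f 26 41 46
f 41 20 43
f 46 43 27
f 41 43 46
f 22 48 34
f 48 28 49
f 34 49 23
f 48 49 34
f 22 34 32
f 34 23 33
f 32 33 21
f 34 33 32
f 22 32 39
f 32 21 38
f 39 38 25
f 32 38 39
f 22 39 44
f 39 25 45
f 44 45 27
f 39 45 44
f 22 44 48
f 44 27 51
f 48 51 28
f 44 51 48
f 23 49 37
f 49 28 50
f 37 50 24
f 49 50 37
f 21 33 57
f 33 23 58
f 57 58 30
f 33 58 57
f 25 38 54
f 38 21 53
f 54 53 29
f 38 53 54
f 27 45 46
f 45 25 42
f 46 42 26
f 45 42 46
f 28 51 47
f 51 27 43
f 47 43 20
f 51 43 47



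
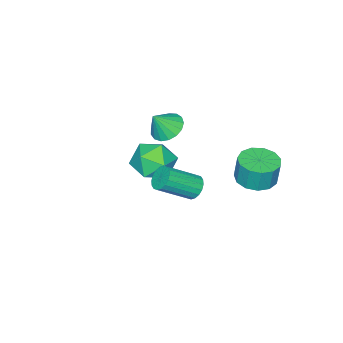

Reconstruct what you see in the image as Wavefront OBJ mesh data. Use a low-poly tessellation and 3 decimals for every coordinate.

v -1.327 -1.009 -1.47
v -0.22 -0.853 -1.216
v -0.96 -2.747 -2.004
v 0.147 -2.591 -1.75
v -0.632 -2.636 -0.911
v -0.859 -1.562 -0.581
v -0.321 -2.038 -2.639
v -0.548 -0.964 -2.309
v 0.402 -1.489 -1.939
v 0.209 -1.858 -0.871
v -1.389 -1.742 -2.349
v -1.582 -2.111 -1.281
v -1.366 3.262 -0.535
v -0.498 2.905 -0.484
v -0.506 3.061 0.746
v -1.374 3.418 0.695
v -0.441 3.428 -0.55
v -0.449 3.583 0.68
v -0.678 3.898 -0.611
v -0.685 4.053 0.619
v -1.133 4.166 -0.648
v -1.141 4.321 0.582
v -1.662 4.147 -0.649
v -1.67 4.303 0.581
v -2.098 3.847 -0.614
v -2.105 4.003 0.616
v -2.301 3.362 -0.554
v -2.308 3.518 0.676
v -2.207 2.845 -0.488
v -2.215 3 0.743
v -1.846 2.46 -0.437
v -1.854 2.616 0.794
v -1.333 2.33 -0.417
v -1.341 2.486 0.813
v -0.831 2.496 -0.435
v -0.838 2.652 0.795
v 2.583 3.12 1.32
v 2.905 3.638 1.34
v 4.099 2.857 2.3
v 3.777 2.34 2.28
v 2.744 3.659 1.557
v 3.938 2.878 2.518
v 2.551 3.573 1.728
v 3.745 2.792 2.688
v 2.364 3.397 1.817
v 3.558 2.617 2.778
v 2.22 3.167 1.808
v 3.415 2.386 2.769
v 2.149 2.927 1.703
v 3.343 2.147 2.663
v 2.163 2.726 1.521
v 3.358 1.945 2.481
v 2.261 2.603 1.3
v 3.455 1.822 2.26
v 2.422 2.582 1.082
v 3.616 1.801 2.043
v 2.615 2.668 0.912
v 3.809 1.887 1.872
v 2.802 2.843 0.822
v 3.996 2.063 1.783
v 2.945 3.074 0.831
v 4.14 2.293 1.792
v 3.017 3.313 0.937
v 4.211 2.533 1.897
v 3.002 3.515 1.119
v 4.197 2.734 2.079
v 0.614 0.01 2.326
v 1.265 -0.133 1.866
v 1.246 -0.23 3.294
v 1.288 0.246 1.944
v 1.157 0.571 2.111
v 0.902 0.767 2.326
v 0.58 0.79 2.542
v 0.267 0.634 2.708
v 0.033 0.335 2.787
v -0.068 -0.038 2.76
v -0.013 -0.4 2.634
v 0.186 -0.669 2.438
v 0.483 -0.782 2.215
v 0.81 -0.713 2.019
v 1.092 -0.479 1.893
f 1 12 6
f 1 6 2
f 1 2 8
f 1 8 11
f 1 11 12
f 2 6 10
f 6 12 5
f 12 11 3
f 11 8 7
f 8 2 9
f 4 10 5
f 4 5 3
f 4 3 7
f 4 7 9
f 4 9 10
f 5 10 6
f 3 5 12
f 7 3 11
f 9 7 8
f 10 9 2
f 14 13 17
f 14 17 15
f 15 17 18
f 15 18 16
f 17 13 19
f 17 19 18
f 18 19 20
f 18 20 16
f 19 13 21
f 19 21 20
f 20 21 22
f 20 22 16
f 21 13 23
f 21 23 22
f 22 23 24
f 22 24 16
f 23 13 25
f 23 25 24
f 24 25 26
f 24 26 16
f 25 13 27
f 25 27 26
f 26 27 28
f 26 28 16
f 27 13 29
f 27 29 28
f 28 29 30
f 28 30 16
f 29 13 31
f 29 31 30
f 30 31 32
f 30 32 16
f 31 13 33
f 31 33 32
f 32 33 34
f 32 34 16
f 33 13 35
f 33 35 34
f 34 35 36
f 34 36 16
f 35 13 14
f 35 14 36
f 36 14 15
f 36 15 16
f 38 37 41
f 38 41 39
f 39 41 42
f 39 42 40
f 41 37 43
f 41 43 42
f 42 43 44
f 42 44 40
f 43 37 45
f 43 45 44
f 44 45 46
f 44 46 40
f 45 37 47
f 45 47 46
f 46 47 48
f 46 48 40
f 47 37 49
f 47 49 48
f 48 49 50
f 48 50 40
f 49 37 51
f 49 51 50
f 50 51 52
f 50 52 40
f 51 37 53
f 51 53 52
f 52 53 54
f 52 54 40
f 53 37 55
f 53 55 54
f 54 55 56
f 54 56 40
f 55 37 57
f 55 57 56
f 56 57 58
f 56 58 40
f 57 37 59
f 57 59 58
f 58 59 60
f 58 60 40
f 59 37 61
f 59 61 60
f 60 61 62
f 60 62 40
f 61 37 63
f 61 63 62
f 62 63 64
f 62 64 40
f 63 37 65
f 63 65 64
f 64 65 66
f 64 66 40
f 65 37 38
f 65 38 66
f 66 38 39
f 66 39 40
f 68 67 70
f 68 70 69
f 70 67 71
f 70 71 69
f 71 67 72
f 71 72 69
f 72 67 73
f 72 73 69
f 73 67 74
f 73 74 69
f 74 67 75
f 74 75 69
f 75 67 76
f 75 76 69
f 76 67 77
f 76 77 69
f 77 67 78
f 77 78 69
f 78 67 79
f 78 79 69
f 79 67 80
f 79 80 69
f 80 67 81
f 80 81 69
f 81 67 68
f 81 68 69



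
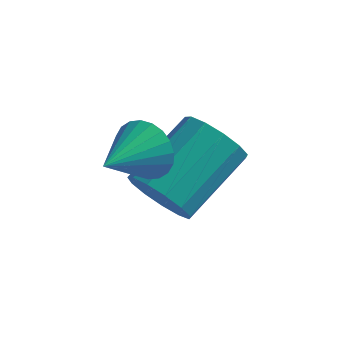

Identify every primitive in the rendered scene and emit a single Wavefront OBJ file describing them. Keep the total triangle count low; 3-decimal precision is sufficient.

v 2.235 1.909 0.155
v 2.597 2.219 -0.644
v 3.347 4 0.386
v 2.985 3.691 1.185
v 2.11 2.41 -0.619
v 2.86 4.191 0.411
v 1.662 2.442 -0.348
v 2.412 4.223 0.682
v 1.396 2.305 0.082
v 2.146 4.086 1.112
v 1.397 2.042 0.535
v 2.147 3.823 1.566
v 1.663 1.738 0.868
v 2.414 3.519 1.898
v 2.111 1.487 0.974
v 2.862 3.269 2.005
v 2.599 1.371 0.82
v 3.349 3.152 1.851
v 2.97 1.426 0.455
v 3.721 3.207 1.485
v 3.109 1.634 -0.005
v 3.859 3.415 1.025
v 2.97 1.93 -0.415
v 3.72 3.711 0.615
v 1.95 1.749 1.972
v 2.361 1.843 2.698
v 1.53 0.371 2.388
v 2.064 1.958 2.778
v 1.75 2.04 2.734
v 1.466 2.079 2.574
v 1.256 2.067 2.323
v 1.152 2.007 2.018
v 1.169 1.907 1.707
v 1.305 1.784 1.435
v 1.539 1.655 1.245
v 1.836 1.541 1.166
v 2.15 1.458 1.21
v 2.434 1.42 1.369
v 2.644 1.432 1.621
v 2.748 1.492 1.925
v 2.731 1.591 2.237
v 2.595 1.715 2.509
f 2 1 5
f 2 5 3
f 3 5 6
f 3 6 4
f 5 1 7
f 5 7 6
f 6 7 8
f 6 8 4
f 7 1 9
f 7 9 8
f 8 9 10
f 8 10 4
f 9 1 11
f 9 11 10
f 10 11 12
f 10 12 4
f 11 1 13
f 11 13 12
f 12 13 14
f 12 14 4
f 13 1 15
f 13 15 14
f 14 15 16
f 14 16 4
f 15 1 17
f 15 17 16
f 16 17 18
f 16 18 4
f 17 1 19
f 17 19 18
f 18 19 20
f 18 20 4
f 19 1 21
f 19 21 20
f 20 21 22
f 20 22 4
f 21 1 23
f 21 23 22
f 22 23 24
f 22 24 4
f 23 1 2
f 23 2 24
f 24 2 3
f 24 3 4
f 26 25 28
f 26 28 27
f 28 25 29
f 28 29 27
f 29 25 30
f 29 30 27
f 30 25 31
f 30 31 27
f 31 25 32
f 31 32 27
f 32 25 33
f 32 33 27
f 33 25 34
f 33 34 27
f 34 25 35
f 34 35 27
f 35 25 36
f 35 36 27
f 36 25 37
f 36 37 27
f 37 25 38
f 37 38 27
f 38 25 39
f 38 39 27
f 39 25 40
f 39 40 27
f 40 25 41
f 40 41 27
f 41 25 42
f 41 42 27
f 42 25 26
f 42 26 27



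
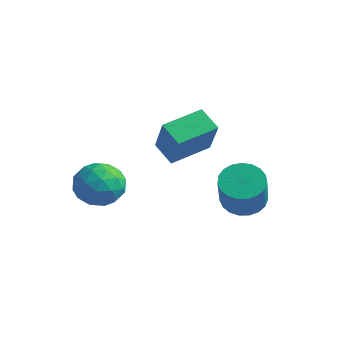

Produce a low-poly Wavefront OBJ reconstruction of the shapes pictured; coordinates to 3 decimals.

v -3.404 -1.927 -1.258
v -2.573 -1.799 -0.663
v -3.027 -3.541 -1.437
v -2.196 -3.413 -0.842
v -3.138 -3.35 -0.43
v -3.371 -2.352 -0.32
v -2.229 -2.988 -1.78
v -2.462 -1.99 -1.67
v -1.846 -2.454 -0.986
v -2.408 -2.678 -0.152
v -3.192 -2.662 -1.948
v -3.754 -2.886 -1.114
v -3.022 -1.721 -0.945
v -2.578 -3.619 -1.155
v -3.132 -3.582 -0.913
v -2.643 -3.506 -0.564
v -3.491 -2.047 -0.743
v -3.002 -1.971 -0.393
v -3.334 -2.883 -0.257
v -2.598 -3.369 -1.707
v -2.109 -3.293 -1.357
v -2.957 -1.834 -1.536
v -2.468 -1.758 -1.187
v -2.266 -2.457 -1.843
v -2.106 -2.031 -0.785
v -1.884 -2.98 -0.89
v -1.904 -2.73 -1.442
v -2.041 -2.144 -1.377
v -2.436 -2.163 -0.295
v -2.214 -3.111 -0.4
v -2.768 -3.074 -0.158
v -2.905 -2.488 -0.093
v -2.009 -2.548 -0.485
v -3.386 -2.229 -1.7
v -3.164 -3.177 -1.805
v -2.695 -2.852 -2.007
v -2.832 -2.266 -1.942
v -3.716 -2.36 -1.21
v -3.494 -3.309 -1.315
v -3.559 -3.196 -0.723
v -3.696 -2.61 -0.658
v -3.591 -2.792 -1.615
v -1.212 -0.632 -0.227
v -2.101 -0.498 0.333
v -0.76 0.939 0.113
v -1.649 1.073 0.674
v -0.311 -1.233 1.346
v -1.2 -1.099 1.907
v 0.141 0.338 1.687
v -0.748 0.472 2.247
v 0.351 1.545 -2.35
v 0.845 2.246 -2.152
v 1.503 1.356 -0.633
v 1.009 0.655 -0.83
v 0.534 2.32 -1.975
v 1.192 1.429 -0.455
v 0.191 2.26 -1.862
v 0.849 1.369 -0.342
v -0.124 2.076 -1.833
v 0.534 1.185 -0.314
v -0.357 1.801 -1.894
v 0.301 0.91 -0.374
v -0.467 1.481 -2.033
v 0.19 0.59 -0.514
v -0.436 1.172 -2.228
v 0.221 0.282 -0.708
v -0.269 0.928 -2.443
v 0.388 0.038 -0.924
v 0.005 0.791 -2.642
v 0.663 -0.1 -1.123
v 0.339 0.784 -2.791
v 0.997 -0.107 -1.272
v 0.676 0.909 -2.863
v 1.333 0.018 -1.344
v 0.956 1.144 -2.847
v 1.614 0.253 -1.328
v 1.132 1.448 -2.745
v 1.789 0.557 -1.225
v 1.172 1.769 -2.574
v 1.83 0.878 -1.055
v 1.071 2.052 -2.364
v 1.729 1.161 -0.845
f 1 38 17
f 38 12 41
f 17 41 6
f 38 41 17
f 1 17 13
f 17 6 18
f 13 18 2
f 17 18 13
f 1 13 22
f 13 2 23
f 22 23 8
f 13 23 22
f 1 22 34
f 22 8 37
f 34 37 11
f 22 37 34
f 1 34 38
f 34 11 42
f 38 42 12
f 34 42 38
f 2 18 29
f 18 6 32
f 29 32 10
f 18 32 29
f 6 41 19
f 41 12 40
f 19 40 5
f 41 40 19
f 12 42 39
f 42 11 35
f 39 35 3
f 42 35 39
f 11 37 36
f 37 8 24
f 36 24 7
f 37 24 36
f 8 23 28
f 23 2 25
f 28 25 9
f 23 25 28
f 4 30 16
f 30 10 31
f 16 31 5
f 30 31 16
f 4 16 14
f 16 5 15
f 14 15 3
f 16 15 14
f 4 14 21
f 14 3 20
f 21 20 7
f 14 20 21
f 4 21 26
f 21 7 27
f 26 27 9
f 21 27 26
f 4 26 30
f 26 9 33
f 30 33 10
f 26 33 30
f 5 31 19
f 31 10 32
f 19 32 6
f 31 32 19
f 3 15 39
f 15 5 40
f 39 40 12
f 15 40 39
f 7 20 36
f 20 3 35
f 36 35 11
f 20 35 36
f 9 27 28
f 27 7 24
f 28 24 8
f 27 24 28
f 10 33 29
f 33 9 25
f 29 25 2
f 33 25 29
f 44 46 43
f 47 44 43
f 43 46 45
f 45 47 43
f 44 50 46
f 48 44 47
f 48 50 44
f 46 50 45
f 49 47 45
f 45 50 49
f 49 48 47
f 50 48 49
f 52 51 55
f 52 55 53
f 53 55 56
f 53 56 54
f 55 51 57
f 55 57 56
f 56 57 58
f 56 58 54
f 57 51 59
f 57 59 58
f 58 59 60
f 58 60 54
f 59 51 61
f 59 61 60
f 60 61 62
f 60 62 54
f 61 51 63
f 61 63 62
f 62 63 64
f 62 64 54
f 63 51 65
f 63 65 64
f 64 65 66
f 64 66 54
f 65 51 67
f 65 67 66
f 66 67 68
f 66 68 54
f 67 51 69
f 67 69 68
f 68 69 70
f 68 70 54
f 69 51 71
f 69 71 70
f 70 71 72
f 70 72 54
f 71 51 73
f 71 73 72
f 72 73 74
f 72 74 54
f 73 51 75
f 73 75 74
f 74 75 76
f 74 76 54
f 75 51 77
f 75 77 76
f 76 77 78
f 76 78 54
f 77 51 79
f 77 79 78
f 78 79 80
f 78 80 54
f 79 51 81
f 79 81 80
f 80 81 82
f 80 82 54
f 81 51 52
f 81 52 82
f 82 52 53
f 82 53 54



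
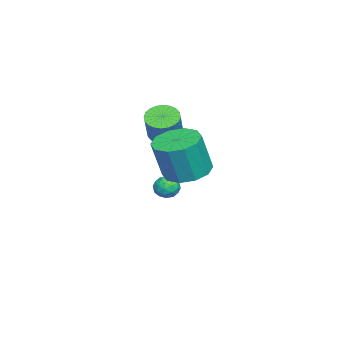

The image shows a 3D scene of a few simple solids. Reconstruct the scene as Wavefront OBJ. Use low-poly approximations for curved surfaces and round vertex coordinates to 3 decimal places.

v 3.197 -1.149 2.615
v 4.23 -1.215 2.347
v 4.697 -1.576 4.237
v 3.663 -1.511 4.505
v 4.098 -0.585 2.5
v 4.565 -0.946 4.39
v 3.622 -0.171 2.697
v 4.089 -0.532 4.587
v 2.983 -0.131 2.863
v 3.45 -0.492 4.752
v 2.425 -0.479 2.934
v 2.892 -0.841 4.823
v 2.163 -1.084 2.883
v 2.63 -1.445 4.773
v 2.295 -1.714 2.73
v 2.762 -2.075 4.62
v 2.771 -2.128 2.533
v 3.238 -2.489 4.423
v 3.41 -2.168 2.368
v 3.877 -2.529 4.257
v 3.968 -1.819 2.297
v 4.435 -2.181 4.186
v -1.605 -2.756 -0.593
v -0.976 -2.694 -0.433
v -1.504 -3.806 -0.587
v -0.875 -3.744 -0.427
v -1.339 -3.584 0.003
v -1.401 -2.935 -0.001
v -1.079 -3.565 -1.019
v -1.141 -2.916 -1.023
v -0.651 -3.195 -0.696
v -0.811 -3.206 -0.064
v -1.669 -3.294 -0.956
v -1.829 -3.305 -0.324
v -1.299 -2.633 -0.514
v -1.181 -3.867 -0.506
v -1.453 -3.773 -0.254
v -1.084 -3.737 -0.159
v -1.549 -2.774 -0.26
v -1.179 -2.738 -0.165
v -1.392 -3.261 0.091
v -1.301 -3.762 -0.855
v -0.931 -3.726 -0.76
v -1.396 -2.763 -0.861
v -1.027 -2.727 -0.766
v -1.088 -3.239 -1.111
v -0.739 -2.891 -0.574
v -0.679 -3.508 -0.57
v -0.799 -3.403 -0.919
v -0.836 -3.021 -0.921
v -0.833 -2.898 -0.203
v -0.774 -3.515 -0.199
v -1.046 -3.421 0.054
v -1.083 -3.039 0.051
v -0.642 -3.192 -0.357
v -1.706 -2.985 -0.821
v -1.647 -3.602 -0.817
v -1.397 -3.461 -1.071
v -1.434 -3.079 -1.074
v -1.801 -2.992 -0.45
v -1.741 -3.609 -0.446
v -1.644 -3.479 -0.099
v -1.681 -3.097 -0.101
v -1.838 -3.308 -0.663
v -1.724 -3.446 2.634
v -1.065 -3.321 2.197
v -0.238 -3.229 3.469
v -0.896 -3.354 3.906
v -1.166 -3.029 2.241
v -0.339 -2.936 3.513
v -1.351 -2.8 2.345
v -0.524 -2.708 3.617
v -1.593 -2.67 2.493
v -0.766 -2.577 3.765
v -1.855 -2.658 2.662
v -1.028 -2.565 3.934
v -2.097 -2.766 2.827
v -1.27 -2.673 4.099
v -2.282 -2.977 2.963
v -1.455 -2.885 4.235
v -2.382 -3.26 3.049
v -1.555 -3.168 4.321
v -2.382 -3.571 3.071
v -1.555 -3.479 4.343
v -2.281 -3.864 3.027
v -1.454 -3.771 4.299
v -2.096 -4.092 2.923
v -1.269 -4 4.195
v -1.854 -4.223 2.775
v -1.027 -4.13 4.047
v -1.592 -4.235 2.606
v -0.765 -4.142 3.878
v -1.35 -4.127 2.441
v -0.523 -4.034 3.713
v -1.165 -3.915 2.305
v -0.338 -3.823 3.577
v -1.065 -3.632 2.219
v -0.238 -3.54 3.491
f 2 1 5
f 2 5 3
f 3 5 6
f 3 6 4
f 5 1 7
f 5 7 6
f 6 7 8
f 6 8 4
f 7 1 9
f 7 9 8
f 8 9 10
f 8 10 4
f 9 1 11
f 9 11 10
f 10 11 12
f 10 12 4
f 11 1 13
f 11 13 12
f 12 13 14
f 12 14 4
f 13 1 15
f 13 15 14
f 14 15 16
f 14 16 4
f 15 1 17
f 15 17 16
f 16 17 18
f 16 18 4
f 17 1 19
f 17 19 18
f 18 19 20
f 18 20 4
f 19 1 21
f 19 21 20
f 20 21 22
f 20 22 4
f 21 1 2
f 21 2 22
f 22 2 3
f 22 3 4
f 23 60 39
f 60 34 63
f 39 63 28
f 60 63 39
f 23 39 35
f 39 28 40
f 35 40 24
f 39 40 35
f 23 35 44
f 35 24 45
f 44 45 30
f 35 45 44
f 23 44 56
f 44 30 59
f 56 59 33
f 44 59 56
f 23 56 60
f 56 33 64
f 60 64 34
f 56 64 60
f 24 40 51
f 40 28 54
f 51 54 32
f 40 54 51
f 28 63 41
f 63 34 62
f 41 62 27
f 63 62 41
f 34 64 61
f 64 33 57
f 61 57 25
f 64 57 61
f 33 59 58
f 59 30 46
f 58 46 29
f 59 46 58
f 30 45 50
f 45 24 47
f 50 47 31
f 45 47 50
f 26 52 38
f 52 32 53
f 38 53 27
f 52 53 38
f 26 38 36
f 38 27 37
f 36 37 25
f 38 37 36
f 26 36 43
f 36 25 42
f 43 42 29
f 36 42 43
f 26 43 48
f 43 29 49
f 48 49 31
f 43 49 48
f 26 48 52
f 48 31 55
f 52 55 32
f 48 55 52
f 27 53 41
f 53 32 54
f 41 54 28
f 53 54 41
f 25 37 61
f 37 27 62
f 61 62 34
f 37 62 61
f 29 42 58
f 42 25 57
f 58 57 33
f 42 57 58
f 31 49 50
f 49 29 46
f 50 46 30
f 49 46 50
f 32 55 51
f 55 31 47
f 51 47 24
f 55 47 51
f 66 65 69
f 66 69 67
f 67 69 70
f 67 70 68
f 69 65 71
f 69 71 70
f 70 71 72
f 70 72 68
f 71 65 73
f 71 73 72
f 72 73 74
f 72 74 68
f 73 65 75
f 73 75 74
f 74 75 76
f 74 76 68
f 75 65 77
f 75 77 76
f 76 77 78
f 76 78 68
f 77 65 79
f 77 79 78
f 78 79 80
f 78 80 68
f 79 65 81
f 79 81 80
f 80 81 82
f 80 82 68
f 81 65 83
f 81 83 82
f 82 83 84
f 82 84 68
f 83 65 85
f 83 85 84
f 84 85 86
f 84 86 68
f 85 65 87
f 85 87 86
f 86 87 88
f 86 88 68
f 87 65 89
f 87 89 88
f 88 89 90
f 88 90 68
f 89 65 91
f 89 91 90
f 90 91 92
f 90 92 68
f 91 65 93
f 91 93 92
f 92 93 94
f 92 94 68
f 93 65 95
f 93 95 94
f 94 95 96
f 94 96 68
f 95 65 97
f 95 97 96
f 96 97 98
f 96 98 68
f 97 65 66
f 97 66 98
f 98 66 67
f 98 67 68



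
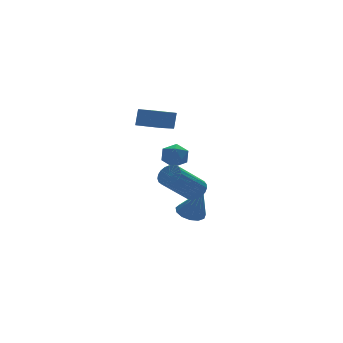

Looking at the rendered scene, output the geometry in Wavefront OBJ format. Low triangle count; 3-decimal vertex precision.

v 1.325 2.179 -2.853
v 1.74 1.601 -3.148
v 1.635 1.541 -1.167
v 2.018 1.926 -3.076
v 2.076 2.332 -2.933
v 1.896 2.689 -2.765
v 1.535 2.884 -2.625
v 1.107 2.856 -2.557
v 0.749 2.612 -2.584
v 0.574 2.232 -2.696
v 0.637 1.834 -2.858
v 0.919 1.546 -3.019
v 1.33 1.46 -3.127
v -0.345 2.043 1.054
v 0.217 2.388 1.403
v 0.123 0.972 1.357
v 0.685 1.317 1.706
v -0.006 1.354 1.985
v -0.295 2.016 1.798
v 0.635 1.344 0.962
v 0.346 2.006 0.775
v 0.823 1.956 1.346
v 0.427 1.962 1.979
v -0.087 1.398 0.781
v -0.483 1.404 1.414
v 0.699 0.7 -0.61
v 1.098 0.907 -0.126
v -0.481 0.587 1.313
v -0.879 0.38 0.83
v 0.978 1.141 -0.205
v -0.6 0.821 1.234
v 0.81 1.298 -0.355
v -0.768 0.979 1.084
v 0.623 1.353 -0.548
v -0.955 1.033 0.891
v 0.449 1.294 -0.752
v -1.129 0.974 0.687
v 0.319 1.132 -0.931
v -1.26 0.813 0.508
v 0.254 0.896 -1.055
v -1.325 0.576 0.384
v 0.266 0.626 -1.102
v -1.313 0.306 0.337
v 0.353 0.369 -1.063
v -1.226 0.049 0.376
v 0.5 0.168 -0.946
v -1.079 -0.151 0.493
v 0.681 0.06 -0.771
v -0.897 -0.259 0.668
v 0.866 0.063 -0.568
v -0.713 -0.257 0.871
v 1.022 0.175 -0.372
v -0.557 -0.145 1.067
v 1.122 0.378 -0.217
v -0.457 0.059 1.222
v 1.149 0.637 -0.13
v -0.43 0.318 1.309
v -1.973 1.597 3.816
v -1.698 1.822 4.697
v -0.603 2.764 3.091
v -0.328 2.989 3.972
v -1.172 0.651 3.808
v -0.897 0.876 4.689
v 0.198 1.818 3.083
v 0.473 2.043 3.964
f 2 1 4
f 2 4 3
f 4 1 5
f 4 5 3
f 5 1 6
f 5 6 3
f 6 1 7
f 6 7 3
f 7 1 8
f 7 8 3
f 8 1 9
f 8 9 3
f 9 1 10
f 9 10 3
f 10 1 11
f 10 11 3
f 11 1 12
f 11 12 3
f 12 1 13
f 12 13 3
f 13 1 2
f 13 2 3
f 14 25 19
f 14 19 15
f 14 15 21
f 14 21 24
f 14 24 25
f 15 19 23
f 19 25 18
f 25 24 16
f 24 21 20
f 21 15 22
f 17 23 18
f 17 18 16
f 17 16 20
f 17 20 22
f 17 22 23
f 18 23 19
f 16 18 25
f 20 16 24
f 22 20 21
f 23 22 15
f 27 26 30
f 27 30 28
f 28 30 31
f 28 31 29
f 30 26 32
f 30 32 31
f 31 32 33
f 31 33 29
f 32 26 34
f 32 34 33
f 33 34 35
f 33 35 29
f 34 26 36
f 34 36 35
f 35 36 37
f 35 37 29
f 36 26 38
f 36 38 37
f 37 38 39
f 37 39 29
f 38 26 40
f 38 40 39
f 39 40 41
f 39 41 29
f 40 26 42
f 40 42 41
f 41 42 43
f 41 43 29
f 42 26 44
f 42 44 43
f 43 44 45
f 43 45 29
f 44 26 46
f 44 46 45
f 45 46 47
f 45 47 29
f 46 26 48
f 46 48 47
f 47 48 49
f 47 49 29
f 48 26 50
f 48 50 49
f 49 50 51
f 49 51 29
f 50 26 52
f 50 52 51
f 51 52 53
f 51 53 29
f 52 26 54
f 52 54 53
f 53 54 55
f 53 55 29
f 54 26 56
f 54 56 55
f 55 56 57
f 55 57 29
f 56 26 27
f 56 27 57
f 57 27 28
f 57 28 29
f 59 61 58
f 62 59 58
f 58 61 60
f 60 62 58
f 59 65 61
f 63 59 62
f 63 65 59
f 61 65 60
f 64 62 60
f 60 65 64
f 64 63 62
f 65 63 64



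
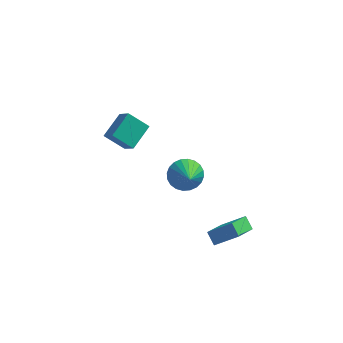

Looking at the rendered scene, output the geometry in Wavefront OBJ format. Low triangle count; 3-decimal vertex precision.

v 1.307 -2.011 3.186
v 2.162 -2.089 2.735
v 1.733 -3.269 4.214
v 2.245 -1.839 3.007
v 2.184 -1.615 3.307
v 1.99 -1.451 3.587
v 1.692 -1.373 3.807
v 1.335 -1.392 3.932
v 0.974 -1.505 3.944
v 0.664 -1.695 3.84
v 0.451 -1.933 3.637
v 0.369 -2.183 3.365
v 0.429 -2.407 3.065
v 0.623 -2.57 2.785
v 0.922 -2.649 2.565
v 1.278 -2.63 2.44
v 1.639 -2.517 2.428
v 1.95 -2.327 2.532
v 3.231 -2.003 -1.08
v 2.681 -3.445 -0.152
v 4.486 -1.89 -0.159
v 3.936 -3.331 0.768
v 3.664 -2.509 -1.608
v 3.114 -3.95 -0.681
v 4.919 -2.395 -0.688
v 4.369 -3.837 0.24
v -3.976 2.949 0.446
v -3.334 4.348 1.119
v -2.807 2.838 -0.438
v -2.165 4.237 0.234
v -3.335 2.203 1.386
v -2.693 3.602 2.058
v -2.166 2.092 0.501
v -1.524 3.491 1.174
f 2 1 4
f 2 4 3
f 4 1 5
f 4 5 3
f 5 1 6
f 5 6 3
f 6 1 7
f 6 7 3
f 7 1 8
f 7 8 3
f 8 1 9
f 8 9 3
f 9 1 10
f 9 10 3
f 10 1 11
f 10 11 3
f 11 1 12
f 11 12 3
f 12 1 13
f 12 13 3
f 13 1 14
f 13 14 3
f 14 1 15
f 14 15 3
f 15 1 16
f 15 16 3
f 16 1 17
f 16 17 3
f 17 1 18
f 17 18 3
f 18 1 2
f 18 2 3
f 20 22 19
f 23 20 19
f 19 22 21
f 21 23 19
f 20 26 22
f 24 20 23
f 24 26 20
f 22 26 21
f 25 23 21
f 21 26 25
f 25 24 23
f 26 24 25
f 28 30 27
f 31 28 27
f 27 30 29
f 29 31 27
f 28 34 30
f 32 28 31
f 32 34 28
f 30 34 29
f 33 31 29
f 29 34 33
f 33 32 31
f 34 32 33



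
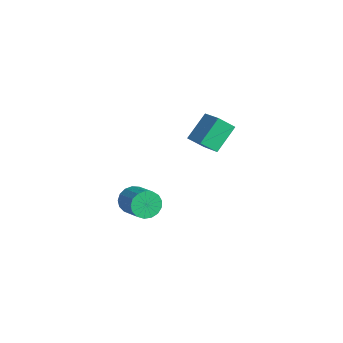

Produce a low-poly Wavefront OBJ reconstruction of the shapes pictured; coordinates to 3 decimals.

v 1.969 1.918 2.591
v 1.712 1.1 3.342
v 1.461 3.162 3.774
v 1.204 2.344 4.524
v 3.376 1.976 3.136
v 3.119 1.158 3.886
v 2.868 3.22 4.318
v 2.611 2.402 5.069
v -0.883 -0.797 -2.758
v -0.523 -1.107 -3.511
v 1.063 -1.053 -2.774
v 0.703 -0.743 -2.022
v -0.515 -0.683 -3.56
v 1.072 -0.63 -2.824
v -0.59 -0.286 -3.426
v 0.996 -0.233 -2.69
v -0.733 -0.006 -3.139
v 0.853 0.047 -2.402
v -0.91 0.093 -2.764
v 0.676 0.146 -2.028
v -1.081 -0.012 -2.388
v 0.505 0.042 -1.652
v -1.207 -0.296 -2.097
v 0.38 -0.243 -1.361
v -1.258 -0.695 -1.958
v 0.328 -0.642 -1.221
v -1.224 -1.118 -2.001
v 0.363 -1.064 -1.265
v -1.111 -1.466 -2.218
v 0.475 -1.413 -1.482
v -0.947 -1.662 -2.559
v 0.64 -1.609 -1.823
v -0.767 -1.659 -2.946
v 0.819 -1.606 -2.209
v -0.615 -1.459 -3.289
v 0.972 -1.405 -2.553
f 2 4 1
f 5 2 1
f 1 4 3
f 3 5 1
f 2 8 4
f 6 2 5
f 6 8 2
f 4 8 3
f 7 5 3
f 3 8 7
f 7 6 5
f 8 6 7
f 10 9 13
f 10 13 11
f 11 13 14
f 11 14 12
f 13 9 15
f 13 15 14
f 14 15 16
f 14 16 12
f 15 9 17
f 15 17 16
f 16 17 18
f 16 18 12
f 17 9 19
f 17 19 18
f 18 19 20
f 18 20 12
f 19 9 21
f 19 21 20
f 20 21 22
f 20 22 12
f 21 9 23
f 21 23 22
f 22 23 24
f 22 24 12
f 23 9 25
f 23 25 24
f 24 25 26
f 24 26 12
f 25 9 27
f 25 27 26
f 26 27 28
f 26 28 12
f 27 9 29
f 27 29 28
f 28 29 30
f 28 30 12
f 29 9 31
f 29 31 30
f 30 31 32
f 30 32 12
f 31 9 33
f 31 33 32
f 32 33 34
f 32 34 12
f 33 9 35
f 33 35 34
f 34 35 36
f 34 36 12
f 35 9 10
f 35 10 36
f 36 10 11
f 36 11 12



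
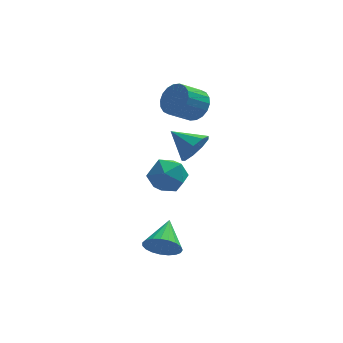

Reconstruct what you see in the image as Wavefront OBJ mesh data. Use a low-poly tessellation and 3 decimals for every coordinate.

v 4.425 3.425 2.053
v 5.055 2.832 2.492
v 3.944 2.301 3.366
v 3.315 2.895 2.927
v 5.074 3.189 2.734
v 3.964 2.658 3.608
v 4.966 3.593 2.841
v 3.855 3.062 3.715
v 4.75 3.964 2.792
v 3.639 3.433 3.666
v 4.47 4.228 2.596
v 3.359 3.697 3.471
v 4.181 4.333 2.293
v 3.07 3.802 3.167
v 3.941 4.258 1.942
v 2.83 3.727 2.817
v 3.796 4.019 1.614
v 2.685 3.488 2.488
v 3.776 3.662 1.372
v 2.666 3.131 2.246
v 3.885 3.258 1.265
v 2.774 2.727 2.139
v 4.101 2.887 1.314
v 2.99 2.356 2.188
v 4.381 2.623 1.509
v 3.27 2.092 2.384
v 4.67 2.518 1.813
v 3.559 1.987 2.687
v 4.91 2.593 2.163
v 3.799 2.062 3.038
v 1.896 -0.671 0.47
v 2.757 -0.746 -0.218
v 2.323 -2.254 1.178
v 3.184 -2.329 0.49
v 3.189 -1.58 1.301
v 2.925 -0.602 0.864
v 2.155 -2.398 0.096
v 1.891 -1.42 -0.341
v 2.917 -1.813 -0.449
v 3.556 -1.308 0.296
v 1.524 -1.692 0.664
v 2.163 -1.187 1.409
v 2.111 -3.253 -3.314
v 2.713 -3.727 -2.719
v 2.609 -1.707 -2.586
v 2.95 -3.654 -3.037
v 3.041 -3.511 -3.403
v 2.972 -3.324 -3.754
v 2.754 -3.124 -4.028
v 2.425 -2.947 -4.179
v 2.041 -2.823 -4.18
v 1.669 -2.773 -4.032
v 1.374 -2.806 -3.759
v 1.206 -2.916 -3.409
v 1.194 -3.085 -3.043
v 1.341 -3.283 -2.724
v 1.621 -3.475 -2.506
v 1.986 -3.629 -2.429
v 2.372 -3.718 -2.504
v 3.791 -2.096 2.68
v 4.418 -1.86 3.353
v 2.729 -1.164 3.34
v 4.466 -1.45 2.851
v 4.198 -1.343 2.269
v 3.739 -1.588 1.879
v 3.305 -2.071 1.864
v 3.098 -2.566 2.23
v 3.215 -2.842 2.807
v 3.602 -2.768 3.324
v 4.077 -2.38 3.54
f 2 1 5
f 2 5 3
f 3 5 6
f 3 6 4
f 5 1 7
f 5 7 6
f 6 7 8
f 6 8 4
f 7 1 9
f 7 9 8
f 8 9 10
f 8 10 4
f 9 1 11
f 9 11 10
f 10 11 12
f 10 12 4
f 11 1 13
f 11 13 12
f 12 13 14
f 12 14 4
f 13 1 15
f 13 15 14
f 14 15 16
f 14 16 4
f 15 1 17
f 15 17 16
f 16 17 18
f 16 18 4
f 17 1 19
f 17 19 18
f 18 19 20
f 18 20 4
f 19 1 21
f 19 21 20
f 20 21 22
f 20 22 4
f 21 1 23
f 21 23 22
f 22 23 24
f 22 24 4
f 23 1 25
f 23 25 24
f 24 25 26
f 24 26 4
f 25 1 27
f 25 27 26
f 26 27 28
f 26 28 4
f 27 1 29
f 27 29 28
f 28 29 30
f 28 30 4
f 29 1 2
f 29 2 30
f 30 2 3
f 30 3 4
f 31 42 36
f 31 36 32
f 31 32 38
f 31 38 41
f 31 41 42
f 32 36 40
f 36 42 35
f 42 41 33
f 41 38 37
f 38 32 39
f 34 40 35
f 34 35 33
f 34 33 37
f 34 37 39
f 34 39 40
f 35 40 36
f 33 35 42
f 37 33 41
f 39 37 38
f 40 39 32
f 44 43 46
f 44 46 45
f 46 43 47
f 46 47 45
f 47 43 48
f 47 48 45
f 48 43 49
f 48 49 45
f 49 43 50
f 49 50 45
f 50 43 51
f 50 51 45
f 51 43 52
f 51 52 45
f 52 43 53
f 52 53 45
f 53 43 54
f 53 54 45
f 54 43 55
f 54 55 45
f 55 43 56
f 55 56 45
f 56 43 57
f 56 57 45
f 57 43 58
f 57 58 45
f 58 43 59
f 58 59 45
f 59 43 44
f 59 44 45
f 61 60 63
f 61 63 62
f 63 60 64
f 63 64 62
f 64 60 65
f 64 65 62
f 65 60 66
f 65 66 62
f 66 60 67
f 66 67 62
f 67 60 68
f 67 68 62
f 68 60 69
f 68 69 62
f 69 60 70
f 69 70 62
f 70 60 61
f 70 61 62



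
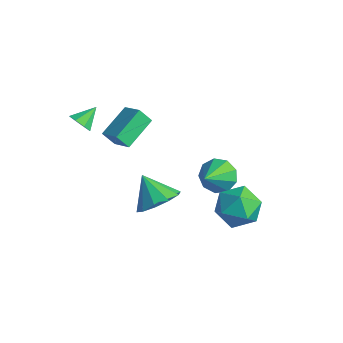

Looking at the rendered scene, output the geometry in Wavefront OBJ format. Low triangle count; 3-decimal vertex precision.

v 0.004 -0.034 -1.875
v 0.647 0.564 -1.229
v -1.084 -0.086 -0.745
v 0.259 0.985 -1.583
v -0.227 1.017 -2.049
v -0.624 0.648 -2.448
v -0.781 0.018 -2.629
v -0.638 -0.631 -2.522
v -0.25 -1.053 -2.167
v 0.235 -1.085 -1.701
v 0.632 -0.715 -1.302
v 0.79 -0.086 -1.121
v -3.344 -0.521 0.787
v -2.302 -0.522 1.341
v -3.711 1.043 1.481
v -2.67 1.042 2.035
v -2.97 -0.122 0.085
v -1.929 -0.123 0.639
v -3.338 1.442 0.779
v -2.296 1.441 1.333
v -3.522 -1.572 2.009
v -3.196 -1.275 1.546
v -3.558 -0.628 2.591
v -3.681 -1.252 1.479
v -4.073 -1.417 1.722
v -4.142 -1.673 2.134
v -3.848 -1.87 2.473
v -3.363 -1.893 2.54
v -2.972 -1.728 2.296
v -2.902 -1.472 1.884
v -1.429 4.567 -4.046
v -1.072 4.108 -4.797
v -0.771 3.193 -2.894
v -0.63 4.519 -4.558
v -0.561 4.954 -4.08
v -0.899 5.207 -3.585
v -1.484 5.161 -3.307
v -2.043 4.837 -3.374
v -2.315 4.387 -3.756
v -2.172 4.021 -4.274
v -1.681 3.911 -4.685
v 1.208 4.481 -3.783
v 2.039 4.16 -2.997
v 0.601 2.66 -3.883
v 1.432 2.339 -3.097
v 0.516 3.013 -2.752
v 0.891 4.138 -2.69
v 1.749 2.682 -4.19
v 2.124 3.807 -4.128
v 2.373 3.048 -3.248
v 1.612 3.253 -2.36
v 1.028 3.567 -4.52
v 0.267 3.772 -3.632
f 2 1 4
f 2 4 3
f 4 1 5
f 4 5 3
f 5 1 6
f 5 6 3
f 6 1 7
f 6 7 3
f 7 1 8
f 7 8 3
f 8 1 9
f 8 9 3
f 9 1 10
f 9 10 3
f 10 1 11
f 10 11 3
f 11 1 12
f 11 12 3
f 12 1 2
f 12 2 3
f 14 16 13
f 17 14 13
f 13 16 15
f 15 17 13
f 14 20 16
f 18 14 17
f 18 20 14
f 16 20 15
f 19 17 15
f 15 20 19
f 19 18 17
f 20 18 19
f 22 21 24
f 22 24 23
f 24 21 25
f 24 25 23
f 25 21 26
f 25 26 23
f 26 21 27
f 26 27 23
f 27 21 28
f 27 28 23
f 28 21 29
f 28 29 23
f 29 21 30
f 29 30 23
f 30 21 22
f 30 22 23
f 32 31 34
f 32 34 33
f 34 31 35
f 34 35 33
f 35 31 36
f 35 36 33
f 36 31 37
f 36 37 33
f 37 31 38
f 37 38 33
f 38 31 39
f 38 39 33
f 39 31 40
f 39 40 33
f 40 31 41
f 40 41 33
f 41 31 32
f 41 32 33
f 42 53 47
f 42 47 43
f 42 43 49
f 42 49 52
f 42 52 53
f 43 47 51
f 47 53 46
f 53 52 44
f 52 49 48
f 49 43 50
f 45 51 46
f 45 46 44
f 45 44 48
f 45 48 50
f 45 50 51
f 46 51 47
f 44 46 53
f 48 44 52
f 50 48 49
f 51 50 43



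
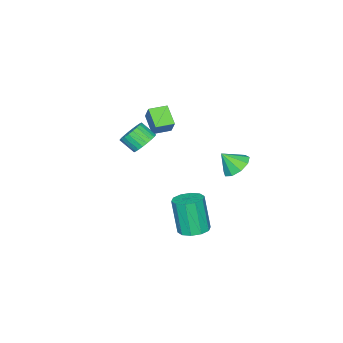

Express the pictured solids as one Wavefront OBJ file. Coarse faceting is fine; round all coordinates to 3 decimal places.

v -1.351 -2.407 0.87
v -0.705 -2.603 0.478
v -0.544 -3.39 1.139
v -1.189 -3.193 1.53
v -0.593 -2.408 0.683
v -0.432 -3.194 1.344
v -0.597 -2.212 0.917
v -0.435 -2.999 1.577
v -0.715 -2.047 1.143
v -0.553 -2.834 1.803
v -0.93 -1.936 1.328
v -0.768 -2.723 1.988
v -1.209 -1.897 1.443
v -1.047 -2.683 2.103
v -1.51 -1.935 1.47
v -1.348 -2.722 2.131
v -1.786 -2.045 1.407
v -1.624 -2.832 2.067
v -1.996 -2.21 1.261
v -1.835 -2.997 1.922
v -2.108 -2.406 1.056
v -1.947 -3.192 1.717
v -2.105 -2.601 0.823
v -1.943 -3.388 1.483
v -1.987 -2.766 0.597
v -1.825 -3.553 1.257
v -1.772 -2.877 0.412
v -1.61 -3.664 1.072
v -1.493 -2.917 0.297
v -1.331 -3.703 0.957
v -1.192 -2.878 0.269
v -1.03 -3.665 0.93
v -0.916 -2.768 0.333
v -0.754 -3.555 0.993
v 2.359 3.421 -0.71
v 3.148 3.299 -0.661
v 2.95 2.778 1.239
v 2.161 2.899 1.19
v 3.058 3.77 -0.541
v 2.861 3.249 1.359
v 2.702 4.108 -0.486
v 2.504 3.587 1.414
v 2.214 4.183 -0.516
v 2.016 3.662 1.384
v 1.782 3.967 -0.62
v 1.584 3.446 1.28
v 1.57 3.542 -0.759
v 1.372 3.021 1.141
v 1.659 3.071 -0.879
v 1.462 2.55 1.021
v 2.016 2.733 -0.934
v 1.818 2.212 0.966
v 2.504 2.658 -0.904
v 2.306 2.137 0.996
v 2.936 2.874 -0.8
v 2.738 2.353 1.1
v -4.442 -3.554 1.031
v -4.086 -3.064 1.961
v -3.861 -2.642 0.328
v -3.505 -2.152 1.258
v -3.575 -4.128 1.002
v -3.219 -3.638 1.932
v -2.994 -3.216 0.299
v -2.638 -2.726 1.229
v -3.796 1.54 -0.552
v -3.102 1.333 -1.034
v -3.364 0.88 0.352
v -2.994 1.83 -0.724
v -3.261 2.19 -0.334
v -3.779 2.246 -0.045
v -4.305 1.972 0.005
v -4.592 1.495 -0.205
v -4.507 1.039 -0.578
v -4.089 0.817 -0.939
v -3.534 0.934 -1.119
f 2 1 5
f 2 5 3
f 3 5 6
f 3 6 4
f 5 1 7
f 5 7 6
f 6 7 8
f 6 8 4
f 7 1 9
f 7 9 8
f 8 9 10
f 8 10 4
f 9 1 11
f 9 11 10
f 10 11 12
f 10 12 4
f 11 1 13
f 11 13 12
f 12 13 14
f 12 14 4
f 13 1 15
f 13 15 14
f 14 15 16
f 14 16 4
f 15 1 17
f 15 17 16
f 16 17 18
f 16 18 4
f 17 1 19
f 17 19 18
f 18 19 20
f 18 20 4
f 19 1 21
f 19 21 20
f 20 21 22
f 20 22 4
f 21 1 23
f 21 23 22
f 22 23 24
f 22 24 4
f 23 1 25
f 23 25 24
f 24 25 26
f 24 26 4
f 25 1 27
f 25 27 26
f 26 27 28
f 26 28 4
f 27 1 29
f 27 29 28
f 28 29 30
f 28 30 4
f 29 1 31
f 29 31 30
f 30 31 32
f 30 32 4
f 31 1 33
f 31 33 32
f 32 33 34
f 32 34 4
f 33 1 2
f 33 2 34
f 34 2 3
f 34 3 4
f 36 35 39
f 36 39 37
f 37 39 40
f 37 40 38
f 39 35 41
f 39 41 40
f 40 41 42
f 40 42 38
f 41 35 43
f 41 43 42
f 42 43 44
f 42 44 38
f 43 35 45
f 43 45 44
f 44 45 46
f 44 46 38
f 45 35 47
f 45 47 46
f 46 47 48
f 46 48 38
f 47 35 49
f 47 49 48
f 48 49 50
f 48 50 38
f 49 35 51
f 49 51 50
f 50 51 52
f 50 52 38
f 51 35 53
f 51 53 52
f 52 53 54
f 52 54 38
f 53 35 55
f 53 55 54
f 54 55 56
f 54 56 38
f 55 35 36
f 55 36 56
f 56 36 37
f 56 37 38
f 58 60 57
f 61 58 57
f 57 60 59
f 59 61 57
f 58 64 60
f 62 58 61
f 62 64 58
f 60 64 59
f 63 61 59
f 59 64 63
f 63 62 61
f 64 62 63
f 66 65 68
f 66 68 67
f 68 65 69
f 68 69 67
f 69 65 70
f 69 70 67
f 70 65 71
f 70 71 67
f 71 65 72
f 71 72 67
f 72 65 73
f 72 73 67
f 73 65 74
f 73 74 67
f 74 65 75
f 74 75 67
f 75 65 66
f 75 66 67

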